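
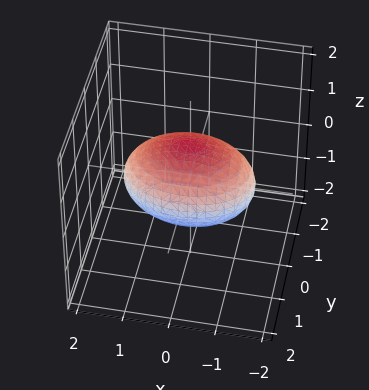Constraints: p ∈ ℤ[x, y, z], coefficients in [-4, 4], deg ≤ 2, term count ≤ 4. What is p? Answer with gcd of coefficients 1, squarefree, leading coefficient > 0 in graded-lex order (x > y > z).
x^2 + 2*y^2 + 2*z^2 - 2

(a) deg p = 2. Bounded and convex; a quadric.
(b) Symmetries: it's symmetric under y → −y, forcing even powers of y; it's symmetric under z → −z, forcing even powers of z; the x ↦ −x reflection is a symmetry, so x appears only in even powers.
(c) Observable constraints: the z-axis gridline crossings are at z ∈ {-1, 1}; the y-axis gridline crossings are at y ∈ {-1, 1}.
(d) These observations pin down the coefficients.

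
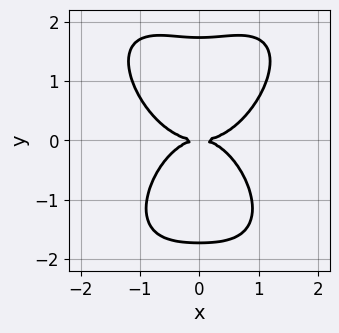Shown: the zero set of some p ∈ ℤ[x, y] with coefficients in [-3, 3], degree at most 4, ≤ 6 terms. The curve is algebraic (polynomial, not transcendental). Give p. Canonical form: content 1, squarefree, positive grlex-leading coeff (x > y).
First, the degree is 4 — the shape is more complex than any degree-3 curve.
Next, symmetries: it's symmetric under x → −x, forcing even powers of x.
Then, from the axis intercepts and sections: one x-axis crossing is at x = 0; one y-axis crossing is at y = 0.
Finally, these observations pin down the coefficients.

2*x^4 + y^4 - x^2*y - 3*y^2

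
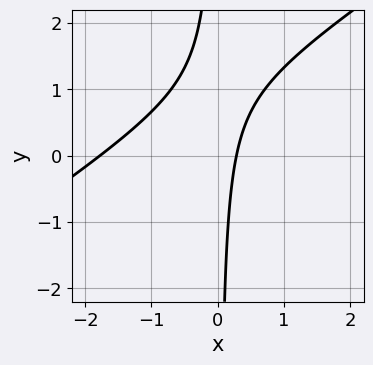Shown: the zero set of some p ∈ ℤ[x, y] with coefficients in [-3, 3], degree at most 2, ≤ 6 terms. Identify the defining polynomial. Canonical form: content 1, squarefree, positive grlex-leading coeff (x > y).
2*x^2 - 3*x*y + 3*x - 1

The degree is 2 — the shape is more complex than any degree-1 curve.
Checking where it meets the axes: it misses every integer gridline on the y-axis.
The integer polynomial consistent with all of this is the stated p.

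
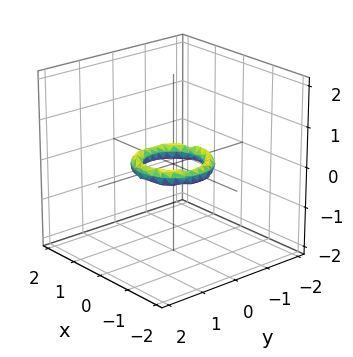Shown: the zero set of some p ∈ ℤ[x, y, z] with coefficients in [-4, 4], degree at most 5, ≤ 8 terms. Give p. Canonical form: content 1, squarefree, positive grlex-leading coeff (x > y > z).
2*x^4 + 4*x^2*y^2 + 2*y^4 - 3*x^2 - 3*y^2 + 3*z^2 + 1

deg p = 4. No degree-3 surface has this shape.
By symmetry, every cross-section ⟂ z is a circle, so x, y appear only via x² + y².
Observable constraints: the x-axis gridline crossings are at x ∈ {-1, 1}; a circular section at z = 0 has radius between 0 and 1; it misses every integer gridline on the z-axis; the y-axis gridline crossings are at y ∈ {-1, 1}.
Solving for integer coefficients yields p as stated.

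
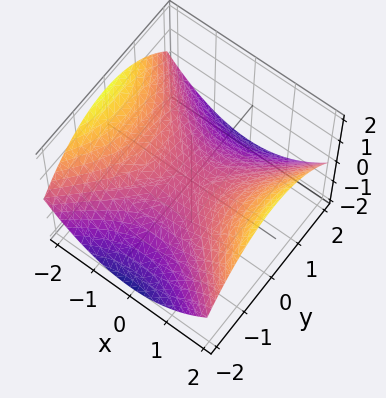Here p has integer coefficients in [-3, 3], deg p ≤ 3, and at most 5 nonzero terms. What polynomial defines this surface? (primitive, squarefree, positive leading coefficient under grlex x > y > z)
x^2 - y^2 - 3*z

(a) Degree: a saddle surface; a quadric, so deg p = 2.
(b) Symmetries: mirror symmetry y ↦ −y ⇒ only even powers of y; it's symmetric under x → −x, forcing even powers of x.
(c) From the axis intercepts and sections: one x-axis crossing is at x = 0; one z-axis crossing is at z = 0.
(d) Fitting integer coefficients to these (and the overall shape) gives p.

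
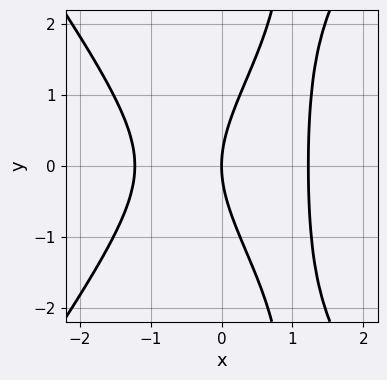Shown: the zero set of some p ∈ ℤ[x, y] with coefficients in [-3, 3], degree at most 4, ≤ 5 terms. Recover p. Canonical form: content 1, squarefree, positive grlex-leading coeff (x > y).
2*x^3 - x*y^2 + y^2 - 3*x

deg p = 3. The shape is more complex than any degree-2 curve.
Symmetries: mirror symmetry y ↦ −y ⇒ only even powers of y.
Checking where it meets the axes: it meets the x-axis at x = 0 (among the integer gridlines); it crosses the y-axis at the gridline y = 0.
Together with the visible shape, these determine p as stated.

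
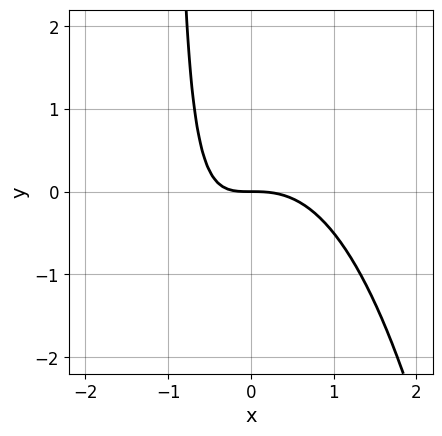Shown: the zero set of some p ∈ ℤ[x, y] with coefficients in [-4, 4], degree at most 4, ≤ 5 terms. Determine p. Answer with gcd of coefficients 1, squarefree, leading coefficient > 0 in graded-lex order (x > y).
Degree: no degree-2 curve has this shape, so deg p = 3.
From the visible intercepts: it meets the y-axis at y = 0 (among the integer gridlines); one x-axis crossing is at x = 0.
The integer polynomial consistent with all of this is the stated p.

x^3 + x*y + y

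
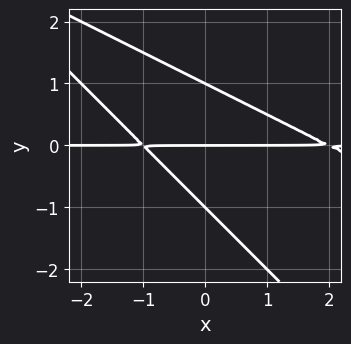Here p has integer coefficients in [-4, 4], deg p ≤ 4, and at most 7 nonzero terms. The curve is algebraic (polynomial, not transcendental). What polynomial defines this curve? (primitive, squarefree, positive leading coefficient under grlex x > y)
x^2*y + 3*x*y^2 + 2*y^3 - x*y - 2*y

First, degree: a generic line meets the curve in up to 3 points, so deg p = 3.
Next, observable constraints: the visible x-axis segment lies entirely on the curve; the y-axis gridline crossings are at y ∈ {-1, 0, 1}.
Finally, assembling these constraints gives the stated polynomial.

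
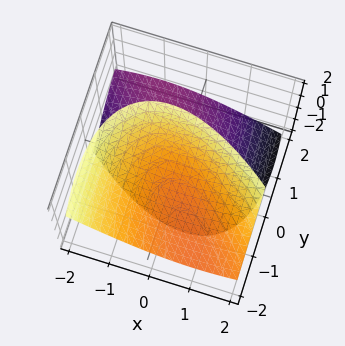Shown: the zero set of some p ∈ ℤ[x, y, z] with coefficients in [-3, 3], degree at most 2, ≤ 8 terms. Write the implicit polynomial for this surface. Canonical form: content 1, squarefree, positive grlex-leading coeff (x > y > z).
(a) There are 2 components. They look like related sheets of one shape, so recover p as a whole.
(b) deg p = 2. A generic line meets the surface in up to 2 points.
(c) From the visible intercepts: the surface avoids every integer y-axis point in the box; no x-intercept at any integer in the box.
(d) Matching integer coefficients to the picture gives p.

2*x^2 + 2*x*y + y^2 + 3*y*z - 2*z^2 + 3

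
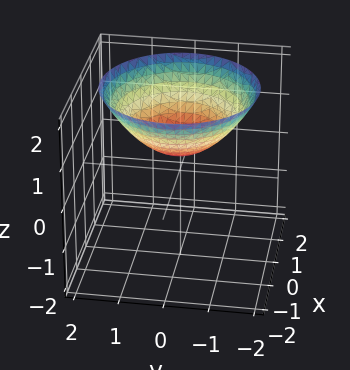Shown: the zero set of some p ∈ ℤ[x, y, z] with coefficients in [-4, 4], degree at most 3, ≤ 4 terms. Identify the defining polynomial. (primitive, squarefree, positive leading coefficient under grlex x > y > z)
x^2 + y^2 - 2*z + 1

First, deg p = 2. No degree-1 surface has this shape.
Next, by symmetry, every cross-section ⟂ z is a circle, so x, y appear only via x² + y².
Next, from the axis intercepts and sections: no y-intercept at any integer in the box; a circular section at z = 1 has radius exactly 1.
Finally, fitting integer coefficients to these (and the overall shape) gives p.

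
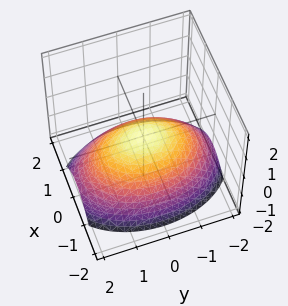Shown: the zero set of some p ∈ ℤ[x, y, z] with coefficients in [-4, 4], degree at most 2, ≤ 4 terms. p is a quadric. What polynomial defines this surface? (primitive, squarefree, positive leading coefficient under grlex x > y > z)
deg p = 2. A paraboloid; a quadric.
Symmetries: mirror symmetry x ↦ −x ⇒ only even powers of x; it's symmetric under y → −y, forcing even powers of y.
Observable constraints: one z-axis crossing is at z = 0; it meets the y-axis at y = 0 (among the integer gridlines); it meets the x-axis at x = 0 (among the integer gridlines).
The integer polynomial consistent with all of this is the stated p.

2*x^2 + y^2 + 3*z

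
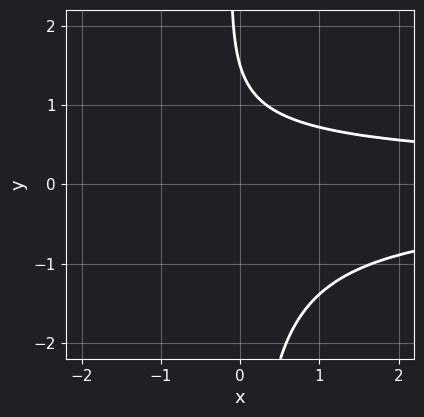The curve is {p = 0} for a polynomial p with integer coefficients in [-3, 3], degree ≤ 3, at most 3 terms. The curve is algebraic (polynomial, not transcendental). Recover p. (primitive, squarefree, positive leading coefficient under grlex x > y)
3*x*y^2 + 2*y - 3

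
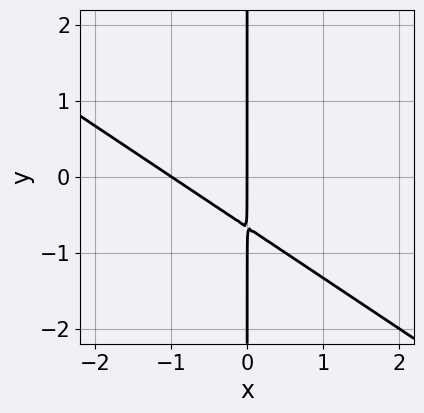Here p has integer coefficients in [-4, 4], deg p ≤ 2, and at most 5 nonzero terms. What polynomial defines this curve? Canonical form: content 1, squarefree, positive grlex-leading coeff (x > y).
1. Degree: the shape is more complex than any degree-1 curve, so deg p = 2.
2. Observable constraints: the visible y-axis segment lies entirely on the curve; among the integer gridlines, it crosses the x-axis at x ∈ {-1, 0}.
3. Solving for integer coefficients yields p as stated.

2*x^2 + 3*x*y + 2*x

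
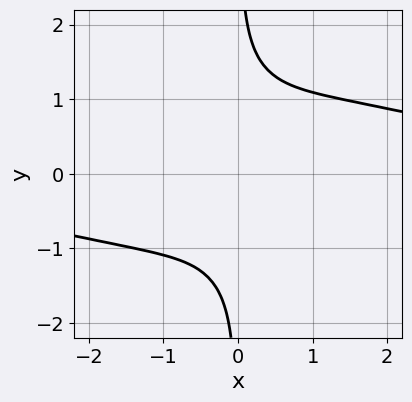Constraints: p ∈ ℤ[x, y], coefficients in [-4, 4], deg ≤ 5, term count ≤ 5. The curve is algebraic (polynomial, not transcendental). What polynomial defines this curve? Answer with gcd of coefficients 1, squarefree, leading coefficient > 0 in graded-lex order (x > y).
x^3*y + 3*x*y^3 - 2*x^2 - 3

Degree: the shape is more complex than any degree-3 curve, so deg p = 4.
Reading off the gridlines: the curve avoids every integer y-axis point in the box; no x-intercept at any integer in the box.
The integer polynomial consistent with all of this is the stated p.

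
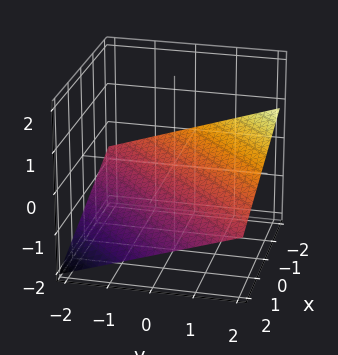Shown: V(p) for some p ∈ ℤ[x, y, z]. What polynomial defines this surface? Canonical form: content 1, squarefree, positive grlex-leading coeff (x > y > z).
(a) Degree: every cross-section is a straight line — this is a plane, so deg p = 1.
(b) Observable constraints: one y-axis crossing is at y = 2; it meets the x-axis at x = -2 (among the integer gridlines).
(c) These observations pin down the coefficients.

x - y + 3*z + 2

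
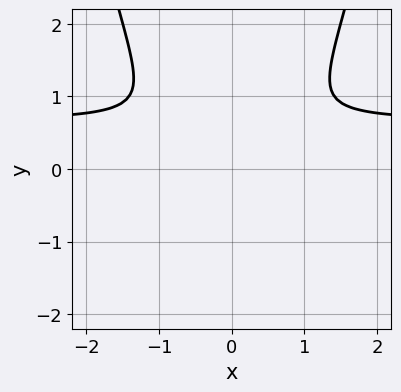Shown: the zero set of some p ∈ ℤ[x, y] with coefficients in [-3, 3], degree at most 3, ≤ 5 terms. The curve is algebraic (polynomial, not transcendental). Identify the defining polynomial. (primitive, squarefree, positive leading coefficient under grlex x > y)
(a) Degree: a generic line meets the curve in up to 3 points, so deg p = 3.
(b) Symmetries: the x ↦ −x reflection is a symmetry, so x appears only in even powers.
(c) From the visible intercepts: the curve avoids every integer x-axis point in the box; no y-intercept at any integer in the box.
(d) Together with the visible shape, these determine p as stated.

3*x^2*y - 2*x^2 - 3*y^2 + 2*y - 1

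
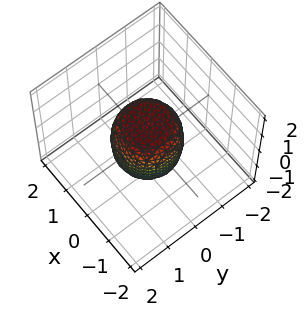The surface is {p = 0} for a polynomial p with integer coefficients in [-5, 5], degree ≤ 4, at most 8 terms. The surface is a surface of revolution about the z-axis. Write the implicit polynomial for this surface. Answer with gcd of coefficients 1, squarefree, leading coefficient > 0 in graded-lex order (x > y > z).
2*x^4 + 4*x^2*y^2 + 2*y^4 - x^2 - y^2 + z^2 - 1

Degree: the shape is more complex than any degree-3 surface, so deg p = 4.
Symmetries: rotational symmetry about the z-axis ⇒ p depends on x, y only through x² + y².
Observable constraints: a circular section at z = 1 has radius between 0 and 1; the x-axis gridline crossings are at x ∈ {-1, 1}.
The integer polynomial consistent with all of this is the stated p. Check: (0, 0, 1) on the z-axis lies on the surface, and p(0, 0, 1) = 0. ✓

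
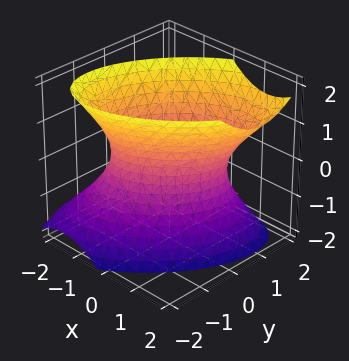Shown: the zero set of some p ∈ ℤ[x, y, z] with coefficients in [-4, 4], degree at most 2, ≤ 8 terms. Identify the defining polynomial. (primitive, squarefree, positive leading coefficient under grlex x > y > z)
First, degree: no degree-1 surface has this shape, so deg p = 2.
Then, from the axis intercepts and sections: the surface avoids every integer z-axis point in the box; the y-axis gridline crossings are at y ∈ {-1, 1}; among the integer gridlines, it crosses the x-axis at x ∈ {-1, 1}.
Finally, fitting integer coefficients to these (and the overall shape) gives p.

3*x^2 - 3*x*y - x*z + 3*y^2 - 2*z^2 - 3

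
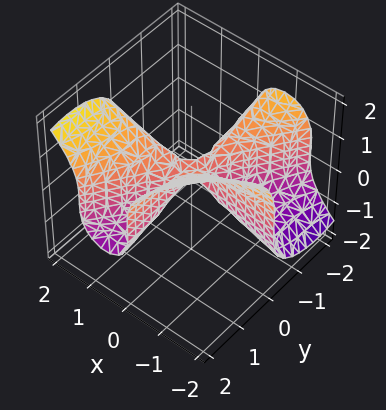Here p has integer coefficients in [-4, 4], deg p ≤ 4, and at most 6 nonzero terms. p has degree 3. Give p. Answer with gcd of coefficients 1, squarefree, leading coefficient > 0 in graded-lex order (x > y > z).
1. deg p = 3.
2. From the axis intercepts and sections: the visible x-axis segment lies entirely on the surface; every point of the y-axis in the box is on the surface.
3. The integer polynomial consistent with all of this is the stated p.

3*x^2*y - 2*x*y^2 - 2*z^3 + z^2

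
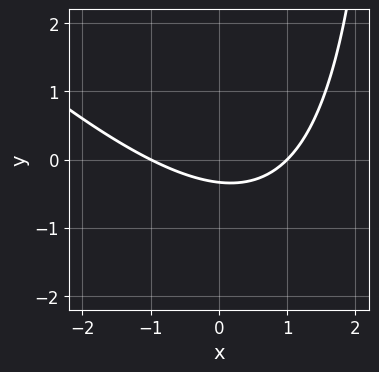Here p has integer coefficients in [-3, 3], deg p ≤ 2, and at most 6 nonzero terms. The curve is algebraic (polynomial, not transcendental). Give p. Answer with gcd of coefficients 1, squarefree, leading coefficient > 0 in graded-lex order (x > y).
x^2 + x*y - 3*y - 1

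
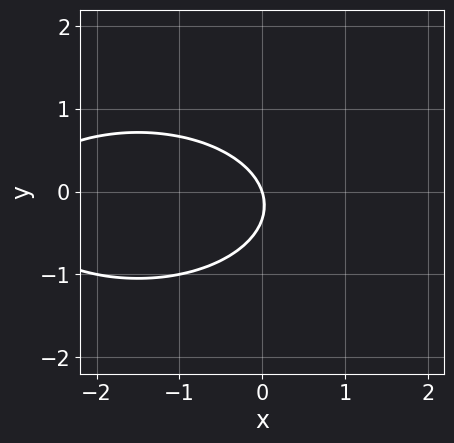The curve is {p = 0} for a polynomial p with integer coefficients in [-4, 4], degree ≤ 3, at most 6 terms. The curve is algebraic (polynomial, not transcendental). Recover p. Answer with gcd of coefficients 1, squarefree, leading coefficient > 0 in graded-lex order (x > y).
x^2 + 3*y^2 + 3*x + y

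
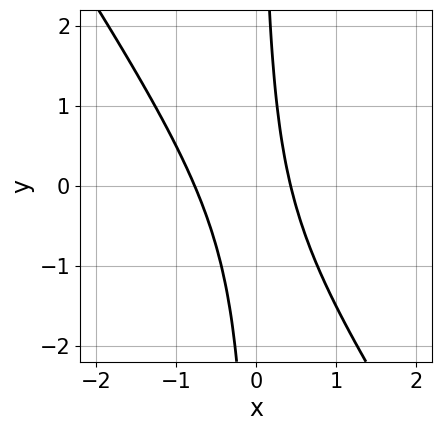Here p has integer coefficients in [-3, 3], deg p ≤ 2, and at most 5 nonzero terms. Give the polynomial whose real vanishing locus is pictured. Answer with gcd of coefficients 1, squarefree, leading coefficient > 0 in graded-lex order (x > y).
Degree: the shape is more complex than any degree-1 curve, so deg p = 2.
From the visible intercepts: it misses every integer gridline on the y-axis.
Fitting integer coefficients to these (and the overall shape) gives p.

3*x^2 + 2*x*y + x - 1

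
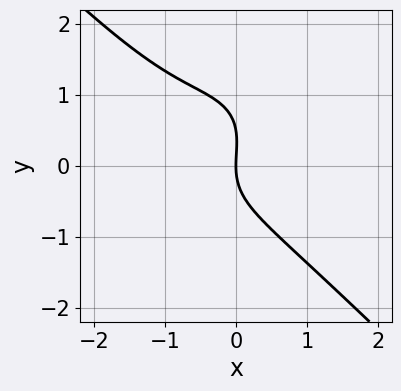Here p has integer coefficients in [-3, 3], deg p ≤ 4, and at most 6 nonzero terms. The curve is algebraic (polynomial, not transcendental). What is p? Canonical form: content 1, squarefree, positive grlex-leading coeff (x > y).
(a) The degree is 3 — a generic line meets the curve in up to 3 points.
(b) From the visible intercepts: it meets the x-axis at x = 0 (among the integer gridlines); it crosses the y-axis at the gridline y = 0.
(c) These observations pin down the coefficients.

2*x^3 + 2*y^3 + 2*x^2 - y^2 + 3*x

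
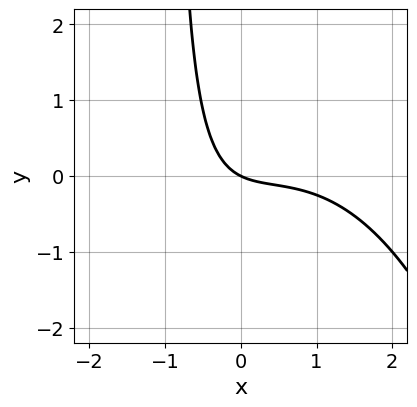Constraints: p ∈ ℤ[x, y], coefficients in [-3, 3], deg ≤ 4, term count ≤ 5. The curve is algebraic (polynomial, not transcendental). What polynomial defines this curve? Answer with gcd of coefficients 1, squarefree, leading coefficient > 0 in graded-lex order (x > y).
x^3 - x^2 + 2*x*y + x + 2*y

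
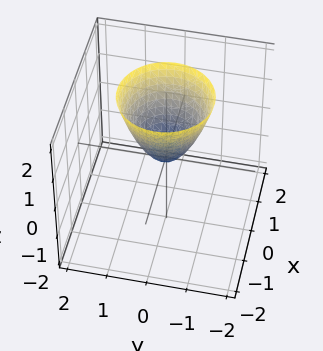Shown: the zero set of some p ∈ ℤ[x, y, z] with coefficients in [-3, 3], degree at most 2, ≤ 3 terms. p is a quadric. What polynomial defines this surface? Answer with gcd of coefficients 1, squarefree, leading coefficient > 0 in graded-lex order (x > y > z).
3*x^2 + 3*y^2 - 2*z

(a) Degree: a paraboloid; a quadric, so deg p = 2.
(b) Symmetry: the surface is invariant under rotation about z: p = q(x² + y², z).
(c) Checking where it meets the axes: it meets the z-axis at z = 0 (among the integer gridlines); it meets the y-axis at y = 0 (among the integer gridlines); it crosses the x-axis at the gridline x = 0.
(d) Fitting integer coefficients to these (and the overall shape) gives p.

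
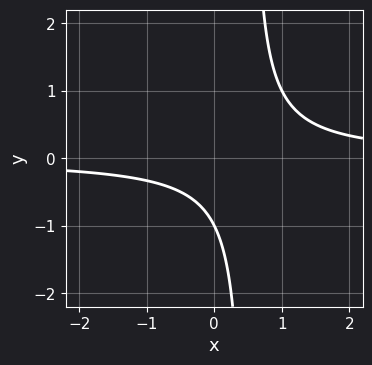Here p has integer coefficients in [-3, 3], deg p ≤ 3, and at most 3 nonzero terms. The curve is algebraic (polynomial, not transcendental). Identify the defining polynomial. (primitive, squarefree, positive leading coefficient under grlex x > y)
1. Degree: no degree-1 curve has this shape, so deg p = 2.
2. Observable constraints: one y-axis crossing is at y = -1; no x-intercept at any integer in the box.
3. Assembling these constraints gives the stated polynomial.

2*x*y - y - 1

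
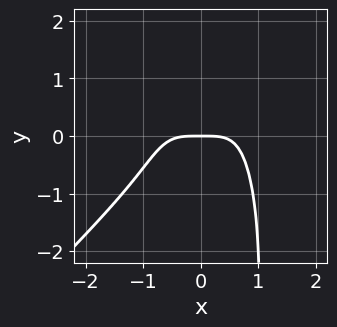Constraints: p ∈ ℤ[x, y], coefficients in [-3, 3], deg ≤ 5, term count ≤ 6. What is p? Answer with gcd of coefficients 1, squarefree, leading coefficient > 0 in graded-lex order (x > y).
The degree is 4 — no degree-3 curve has this shape.
Against the integer gridlines: it crosses the x-axis at the gridline x = 0; it meets the y-axis at y = 0 (among the integer gridlines).
The integer polynomial consistent with all of this is the stated p.

2*x^4 - x^3*y - x*y^3 + y^3 + 2*y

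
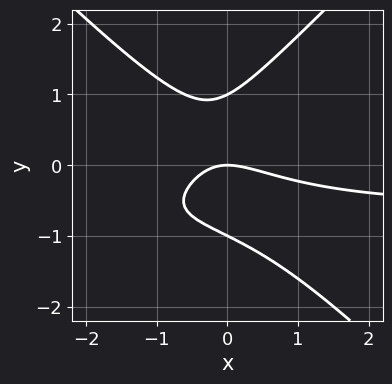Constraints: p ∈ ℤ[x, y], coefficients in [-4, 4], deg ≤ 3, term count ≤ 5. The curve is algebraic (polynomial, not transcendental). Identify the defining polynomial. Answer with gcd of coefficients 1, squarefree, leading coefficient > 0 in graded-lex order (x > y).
First, the degree is 3 — a generic line meets the curve in up to 3 points.
Then, from the visible intercepts: among the integer gridlines, it crosses the y-axis at y ∈ {-1, 0, 1}; it crosses the x-axis at the gridline x = 0.
Finally, matching integer coefficients to the picture gives p.

3*x^2*y - 3*y^3 + 2*x^2 + 3*x*y + 3*y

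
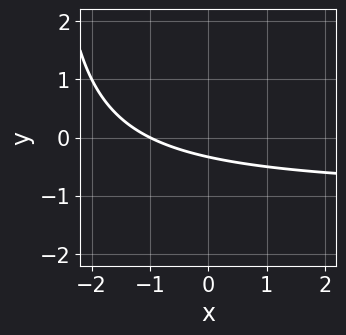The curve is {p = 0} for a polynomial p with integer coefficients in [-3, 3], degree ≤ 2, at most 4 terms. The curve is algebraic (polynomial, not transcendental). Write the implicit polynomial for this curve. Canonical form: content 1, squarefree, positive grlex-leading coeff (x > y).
x*y + x + 3*y + 1

1. The degree is 2 — the shape is more complex than any degree-1 curve.
2. From the axis intercepts and sections: it crosses the x-axis at the gridline x = -1.
3. The integer polynomial consistent with all of this is the stated p.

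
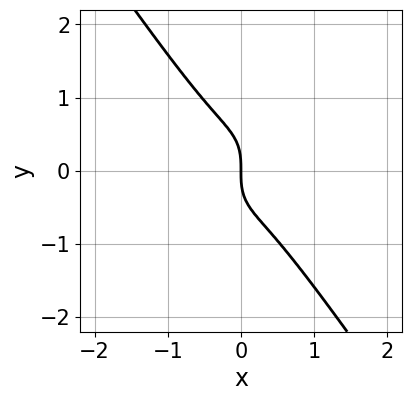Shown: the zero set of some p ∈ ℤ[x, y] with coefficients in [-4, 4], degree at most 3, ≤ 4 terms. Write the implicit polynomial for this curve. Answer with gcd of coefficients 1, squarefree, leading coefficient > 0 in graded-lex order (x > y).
deg p = 3. No degree-2 curve has this shape.
Reading off the gridlines: it crosses the x-axis at the gridline x = 0; it crosses the y-axis at the gridline y = 0.
Fitting integer coefficients to these (and the overall shape) gives p.

3*x^3 + y^3 + x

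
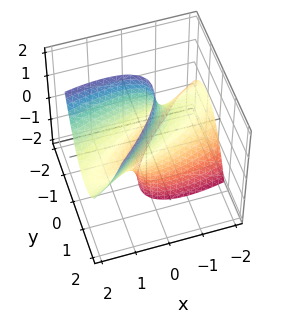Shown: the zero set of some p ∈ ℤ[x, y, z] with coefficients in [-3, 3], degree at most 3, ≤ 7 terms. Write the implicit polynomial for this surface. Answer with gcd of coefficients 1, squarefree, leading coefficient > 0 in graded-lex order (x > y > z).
x^2 - 3*x*y - 2*x*z + 3*y^2 - 1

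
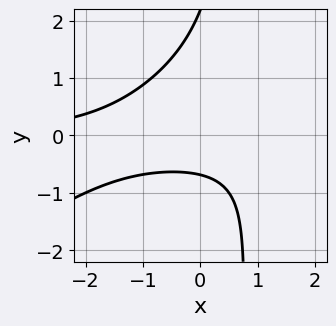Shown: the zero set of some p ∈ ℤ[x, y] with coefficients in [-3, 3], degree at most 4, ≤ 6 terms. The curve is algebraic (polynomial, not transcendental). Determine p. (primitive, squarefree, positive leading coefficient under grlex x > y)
The degree is 3 — a generic line meets the curve in up to 3 points.
From the axis intercepts and sections: it misses every integer gridline on the x-axis.
Solving for integer coefficients yields p as stated.

2*x^2*y - 3*x*y^2 + 2*y^2 - 3*y - 3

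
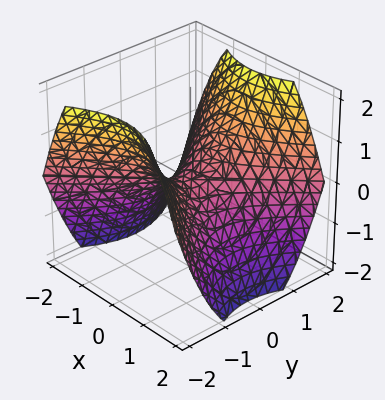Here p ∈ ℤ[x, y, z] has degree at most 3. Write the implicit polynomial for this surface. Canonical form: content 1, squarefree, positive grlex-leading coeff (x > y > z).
(a) deg p = 2. A hyperbolic paraboloid; a quadric.
(b) Symmetries: the y ↦ −y reflection is a symmetry, so y appears only in even powers; mirror symmetry x ↦ −x ⇒ only even powers of x.
(c) Checking where it meets the axes: it crosses the z-axis at the gridline z = 0; it meets the y-axis at y = 0 (among the integer gridlines); it crosses the x-axis at the gridline x = 0.
(d) Solving for integer coefficients yields p as stated.

2*x^2 - 2*y^2 + 3*z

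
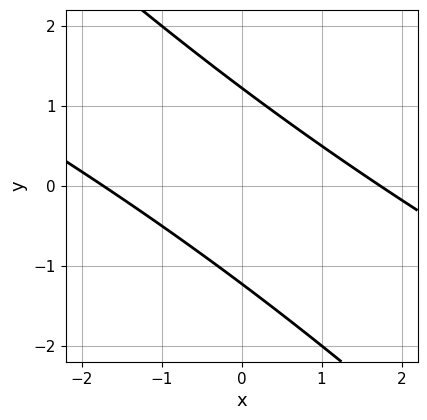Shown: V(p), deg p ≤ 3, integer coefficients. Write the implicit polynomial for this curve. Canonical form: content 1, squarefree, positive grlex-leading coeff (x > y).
x^2 + 3*x*y + 2*y^2 - 3

(a) Degree: no degree-1 curve has this shape, so deg p = 2.
(b) The integer polynomial consistent with all of this is the stated p.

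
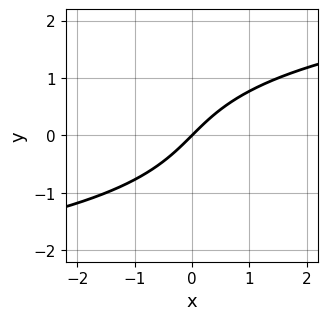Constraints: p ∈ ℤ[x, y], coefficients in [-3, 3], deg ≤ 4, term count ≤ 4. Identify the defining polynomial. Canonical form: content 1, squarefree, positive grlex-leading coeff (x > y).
y^3 - 2*x + 2*y

(a) The degree is 3 — no degree-2 curve has this shape.
(b) Against the integer gridlines: one y-axis crossing is at y = 0; it meets the x-axis at x = 0 (among the integer gridlines).
(c) Putting this together gives p.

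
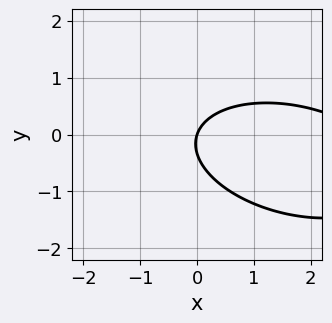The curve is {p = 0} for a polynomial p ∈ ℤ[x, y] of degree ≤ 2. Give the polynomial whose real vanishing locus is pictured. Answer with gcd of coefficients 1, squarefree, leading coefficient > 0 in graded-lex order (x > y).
x^2 + x*y + 3*y^2 - 3*x + y

The degree is 2 — the shape is more complex than any degree-1 curve.
Against the integer gridlines: it meets the y-axis at y = 0 (among the integer gridlines); it meets the x-axis at x = 0 (among the integer gridlines).
The integer polynomial consistent with all of this is the stated p.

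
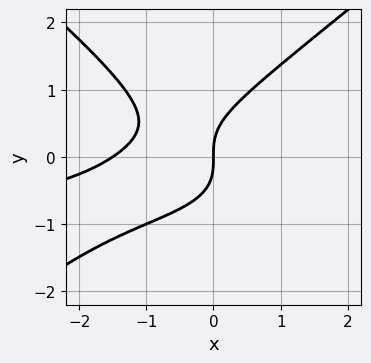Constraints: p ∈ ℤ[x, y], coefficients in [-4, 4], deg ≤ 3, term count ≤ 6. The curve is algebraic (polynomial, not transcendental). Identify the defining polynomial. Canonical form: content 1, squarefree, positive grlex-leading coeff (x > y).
2*x^2*y - 3*y^3 + 2*x^2 + 3*x

1. Degree: no degree-2 curve has this shape, so deg p = 3.
2. Against the integer gridlines: one x-axis crossing is at x = 0; one y-axis crossing is at y = 0.
3. Together with the visible shape, these determine p as stated.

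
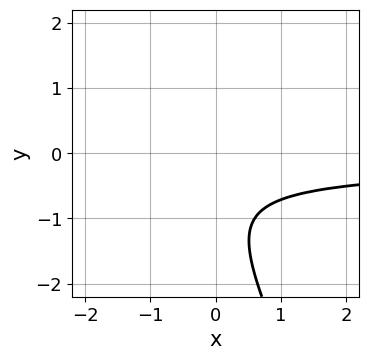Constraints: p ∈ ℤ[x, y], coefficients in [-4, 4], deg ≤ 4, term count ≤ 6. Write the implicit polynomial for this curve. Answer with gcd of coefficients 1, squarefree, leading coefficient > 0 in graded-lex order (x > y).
2*x*y^3 + y^4 - 3*x*y^2 + 2

First, degree: the shape is more complex than any degree-3 curve, so deg p = 4.
Next, from the visible intercepts: it misses every integer gridline on the x-axis; the curve avoids every integer y-axis point in the box.
Finally, solving for integer coefficients yields p as stated.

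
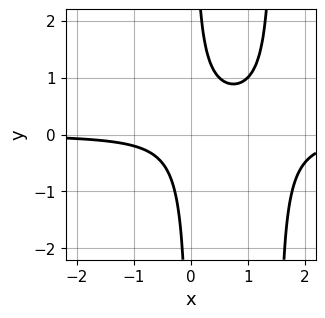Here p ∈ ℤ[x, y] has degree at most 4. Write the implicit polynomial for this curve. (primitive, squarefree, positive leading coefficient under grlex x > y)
1. Degree: the shape is more complex than any degree-2 curve, so deg p = 3.
2. From the visible intercepts: the curve avoids every integer x-axis point in the box; no y-intercept at any integer in the box.
3. Solving for integer coefficients yields p as stated.

2*x^2*y - 3*x*y + 1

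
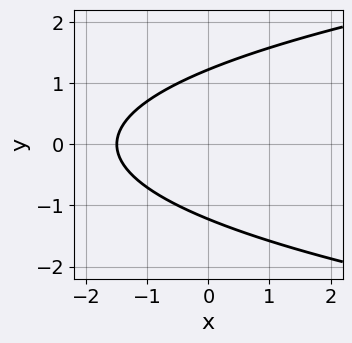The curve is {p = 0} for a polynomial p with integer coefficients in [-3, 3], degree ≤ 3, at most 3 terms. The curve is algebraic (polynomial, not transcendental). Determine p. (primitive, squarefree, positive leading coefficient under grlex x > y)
1. deg p = 2. A generic line meets the curve in up to 2 points.
2. Symmetries: the y ↦ −y reflection is a symmetry, so y appears only in even powers.
3. Together with the visible shape, these determine p as stated.

2*y^2 - 2*x - 3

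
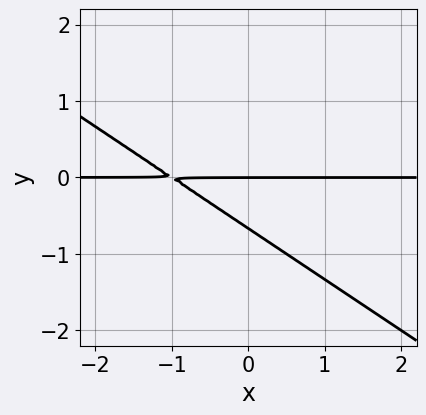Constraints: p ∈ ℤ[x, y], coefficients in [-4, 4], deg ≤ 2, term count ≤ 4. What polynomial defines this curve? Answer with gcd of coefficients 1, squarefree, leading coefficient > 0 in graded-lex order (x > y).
2*x*y + 3*y^2 + 2*y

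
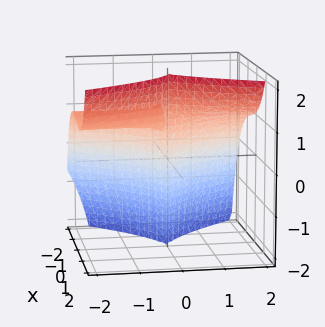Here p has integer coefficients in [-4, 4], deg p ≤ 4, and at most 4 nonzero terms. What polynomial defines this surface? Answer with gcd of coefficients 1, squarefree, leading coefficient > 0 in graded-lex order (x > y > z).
2*x^3 - 2*y^2*z + x*y + 2*y^2

First, degree: the shape is more complex than any degree-2 surface, so deg p = 3.
Next, checking where it meets the axes: every point of the z-axis in the box is on the surface; one y-axis crossing is at y = 0.
Finally, the integer polynomial consistent with all of this is the stated p.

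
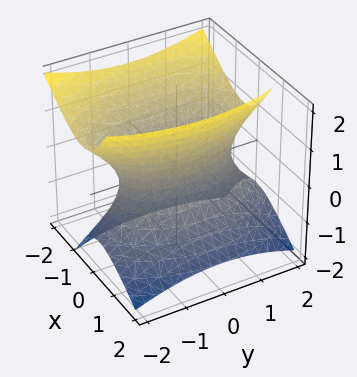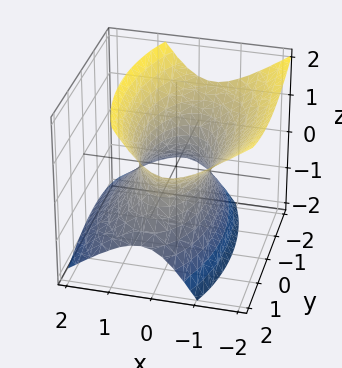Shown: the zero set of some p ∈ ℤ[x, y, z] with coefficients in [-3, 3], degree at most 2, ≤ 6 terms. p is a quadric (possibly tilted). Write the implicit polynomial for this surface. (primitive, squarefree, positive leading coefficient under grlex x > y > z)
3*x^2 + 2*x*z + y^2 - 2*z^2 - 2

First, the degree is 2 — no degree-1 surface has this shape.
Next, against the integer gridlines: the surface avoids every integer z-axis point in the box.
Finally, assembling these constraints gives the stated polynomial.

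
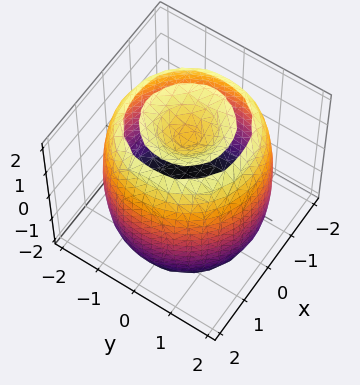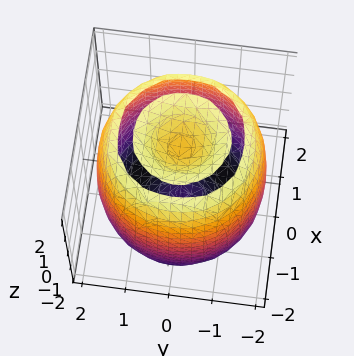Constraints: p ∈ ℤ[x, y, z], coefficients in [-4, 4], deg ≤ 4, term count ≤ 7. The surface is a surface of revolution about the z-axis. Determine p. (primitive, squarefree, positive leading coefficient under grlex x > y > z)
1. There are 2 components. Treating them together as one polynomial.
2. The degree is 4 — a generic line meets the surface in up to 4 points.
3. By symmetry, the z-axis is an axis of rotation, so x and y enter only as x² + y².
4. Against the integer gridlines: a circular section at z = -2 has radius exactly 1.
5. Matching integer coefficients to the picture gives p.

x^4 + 2*x^2*y^2 + y^4 - 3*x^2 - 3*y^2 + z^2 - 2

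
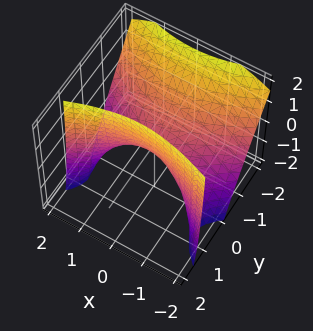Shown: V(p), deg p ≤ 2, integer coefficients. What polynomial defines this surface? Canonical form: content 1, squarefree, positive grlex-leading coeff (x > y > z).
x^2 - 3*y^2 - 2*y*z + 2*z

1. deg p = 2. A generic line meets the surface in up to 2 points.
2. Reading off the gridlines: it crosses the z-axis at the gridline z = 0; it meets the y-axis at y = 0 (among the integer gridlines); it crosses the x-axis at the gridline x = 0.
3. Matching integer coefficients to the picture gives p.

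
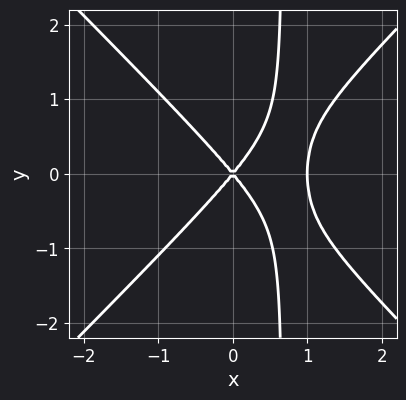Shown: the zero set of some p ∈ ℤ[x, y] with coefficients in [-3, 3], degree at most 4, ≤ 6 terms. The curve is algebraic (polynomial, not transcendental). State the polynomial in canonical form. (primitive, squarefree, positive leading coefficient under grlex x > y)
3*x^3 - 3*x*y^2 - 3*x^2 + 2*y^2

Degree: a generic line meets the curve in up to 3 points, so deg p = 3.
Symmetries: the y ↦ −y reflection is a symmetry, so y appears only in even powers.
Reading off the gridlines: the x-axis gridline crossings are at x ∈ {0, 1}; it crosses the y-axis at the gridline y = 0.
Fitting integer coefficients to these (and the overall shape) gives p.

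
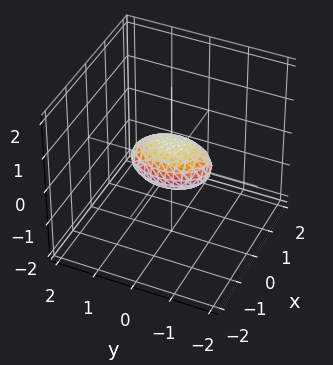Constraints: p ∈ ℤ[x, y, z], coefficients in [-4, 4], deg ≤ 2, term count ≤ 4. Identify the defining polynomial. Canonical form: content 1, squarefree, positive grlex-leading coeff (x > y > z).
1. The degree is 2 — a closed, bounded, convex surface; a quadric.
2. Symmetries: the z ↦ −z reflection is a symmetry, so z appears only in even powers; it's symmetric under x → −x, forcing even powers of x; mirror symmetry y ↦ −y ⇒ only even powers of y.
3. Against the integer gridlines: the y-axis gridline crossings are at y ∈ {-1, 1}.
4. Matching integer coefficients to the picture gives p.

2*x^2 + y^2 + 3*z^2 - 1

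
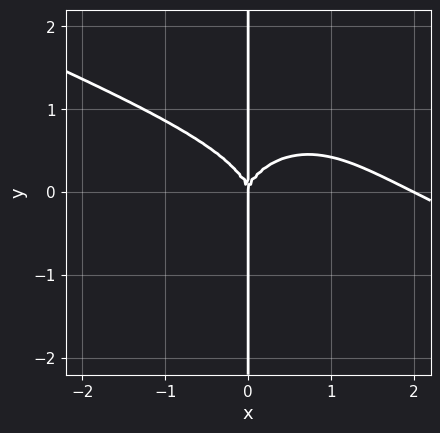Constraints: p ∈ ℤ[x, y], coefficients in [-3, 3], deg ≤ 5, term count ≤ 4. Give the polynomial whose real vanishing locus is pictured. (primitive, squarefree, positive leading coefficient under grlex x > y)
First, deg p = 4.
Then, from the axis intercepts and sections: among the integer gridlines, it crosses the x-axis at x ∈ {0, 2}; the visible y-axis segment lies entirely on the curve.
Finally, solving for integer coefficients yields p as stated.

x^4 + 2*x^3*y + 2*x*y^3 - 2*x^3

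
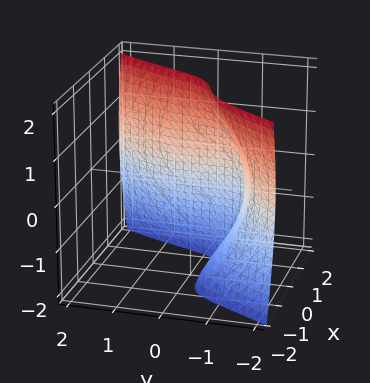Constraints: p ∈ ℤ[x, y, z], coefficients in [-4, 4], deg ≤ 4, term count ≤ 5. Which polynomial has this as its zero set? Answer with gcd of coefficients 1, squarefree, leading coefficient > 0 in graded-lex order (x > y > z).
3*x^3 - y^3 - y*z^2 + x*z - 2

deg p = 3.
Observable constraints: the surface avoids every integer z-axis point in the box.
Matching integer coefficients to the picture gives p.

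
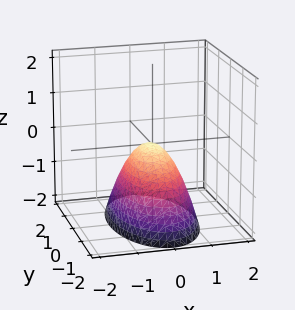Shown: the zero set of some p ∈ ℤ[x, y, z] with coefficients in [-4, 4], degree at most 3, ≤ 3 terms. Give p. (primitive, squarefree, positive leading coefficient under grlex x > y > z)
1. deg p = 2. A paraboloid; a quadric.
2. Symmetries: it's symmetric under y → −y, forcing even powers of y; the x ↦ −x reflection is a symmetry, so x appears only in even powers.
3. Observable constraints: it crosses the z-axis at the gridline z = 0; it crosses the y-axis at the gridline y = 0.
4. These observations pin down the coefficients.

3*x^2 + y^2 + 2*z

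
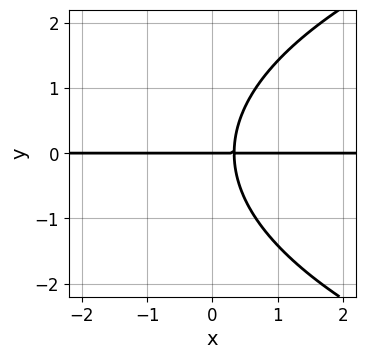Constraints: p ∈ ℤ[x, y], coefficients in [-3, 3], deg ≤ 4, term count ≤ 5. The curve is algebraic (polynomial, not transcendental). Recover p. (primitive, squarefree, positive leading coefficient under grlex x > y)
y^3 - 3*x*y + y

1. Degree: a generic line meets the curve in up to 3 points, so deg p = 3.
2. Checking where it meets the axes: one y-axis crossing is at y = 0; every point of the x-axis in the box is on the curve.
3. Fitting integer coefficients to these (and the overall shape) gives p.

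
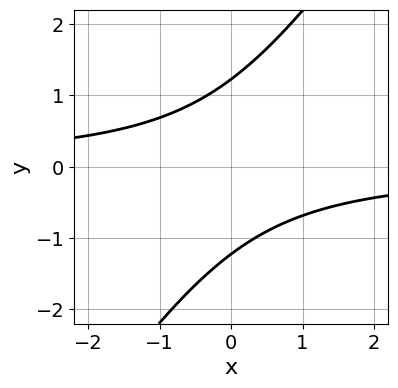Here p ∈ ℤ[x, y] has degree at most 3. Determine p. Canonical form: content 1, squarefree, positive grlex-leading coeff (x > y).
3*x*y - 2*y^2 + 3

Degree: a generic line meets the curve in up to 2 points, so deg p = 2.
From the visible intercepts: the curve avoids every integer x-axis point in the box.
Solving for integer coefficients yields p as stated.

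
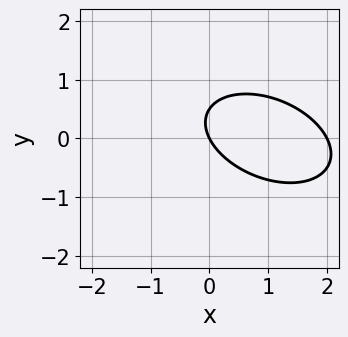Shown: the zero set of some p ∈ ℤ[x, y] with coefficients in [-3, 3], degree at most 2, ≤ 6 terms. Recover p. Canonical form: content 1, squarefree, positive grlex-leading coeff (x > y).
First, degree: no degree-1 curve has this shape, so deg p = 2.
Then, observable constraints: the x-axis gridline crossings are at x ∈ {0, 2}; it crosses the y-axis at the gridline y = 0.
Finally, assembling these constraints gives the stated polynomial.

x^2 + x*y + 2*y^2 - 2*x - y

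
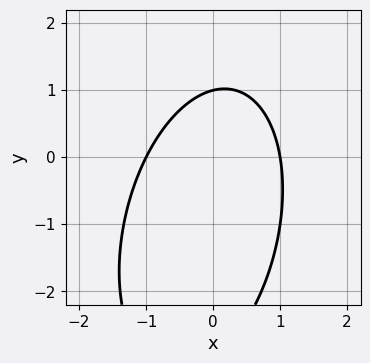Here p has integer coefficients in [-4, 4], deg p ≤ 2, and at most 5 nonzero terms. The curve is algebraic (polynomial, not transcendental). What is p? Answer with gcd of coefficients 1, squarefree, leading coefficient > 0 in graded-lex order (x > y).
3*x^2 - x*y + y^2 + 2*y - 3

1. deg p = 2. The shape is more complex than any degree-1 curve.
2. Checking where it meets the axes: among the integer gridlines, it crosses the x-axis at x ∈ {-1, 1}; one y-axis crossing is at y = 1.
3. Solving for integer coefficients yields p as stated.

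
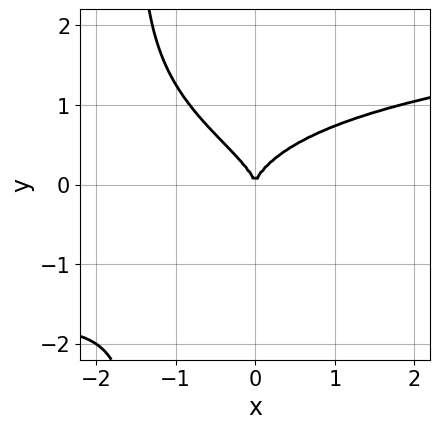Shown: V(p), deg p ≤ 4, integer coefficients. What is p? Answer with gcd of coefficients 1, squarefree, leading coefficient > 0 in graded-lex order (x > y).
(a) Degree: a generic line meets the curve in up to 4 points, so deg p = 4.
(b) From the visible intercepts: it crosses the y-axis at the gridline y = 0; one x-axis crossing is at x = 0.
(c) Assembling these constraints gives the stated polynomial.

2*x*y^3 + 3*y^3 - 2*x^2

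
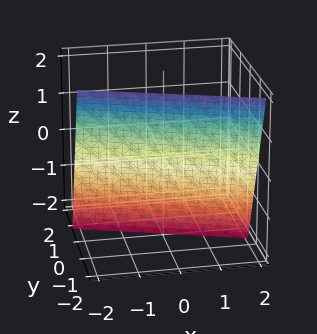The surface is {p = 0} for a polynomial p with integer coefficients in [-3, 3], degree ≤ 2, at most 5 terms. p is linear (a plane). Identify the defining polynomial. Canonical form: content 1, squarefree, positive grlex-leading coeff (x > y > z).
First, the degree is 1 — every cross-section is a straight line — this is a plane.
Next, reading off the gridlines: it meets the z-axis at z = -2 (among the integer gridlines); it meets the x-axis at x = -2 (among the integer gridlines).
Finally, putting this together gives p.

x + 3*y + z + 2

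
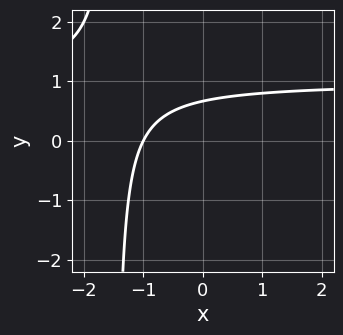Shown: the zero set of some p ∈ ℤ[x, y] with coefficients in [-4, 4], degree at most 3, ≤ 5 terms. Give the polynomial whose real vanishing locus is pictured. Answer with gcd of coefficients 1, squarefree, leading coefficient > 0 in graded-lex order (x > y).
First, deg p = 2. A generic line meets the curve in up to 2 points.
Next, from the axis intercepts and sections: it crosses the x-axis at the gridline x = -1.
Finally, assembling these constraints gives the stated polynomial.

2*x*y - 2*x + 3*y - 2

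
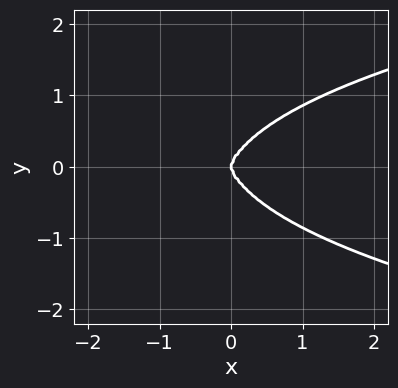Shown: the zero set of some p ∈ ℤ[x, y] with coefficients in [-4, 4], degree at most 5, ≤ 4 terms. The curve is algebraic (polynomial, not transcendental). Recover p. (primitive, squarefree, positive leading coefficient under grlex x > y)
2*x^2*y^2 + y^4 - 2*x^3

1. The degree is 4 — a generic line meets the curve in up to 4 points.
2. Symmetries: mirror symmetry y ↦ −y ⇒ only even powers of y.
3. Observable constraints: one x-axis crossing is at x = 0; it meets the y-axis at y = 0 (among the integer gridlines).
4. The integer polynomial consistent with all of this is the stated p.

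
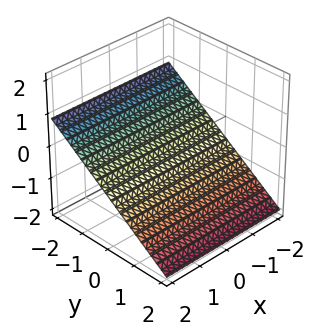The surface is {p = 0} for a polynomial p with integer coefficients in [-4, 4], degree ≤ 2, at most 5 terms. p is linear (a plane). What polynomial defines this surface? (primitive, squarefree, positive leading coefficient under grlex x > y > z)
1. deg p = 1. Every cross-section is a straight line — this is a plane.
2. From the visible intercepts: one y-axis crossing is at y = -1; no x-intercept at any integer in the box.
3. The integer polynomial consistent with all of this is the stated p.

2*y + 3*z + 2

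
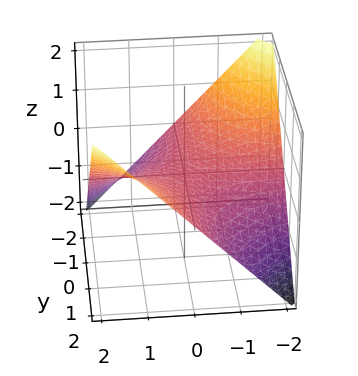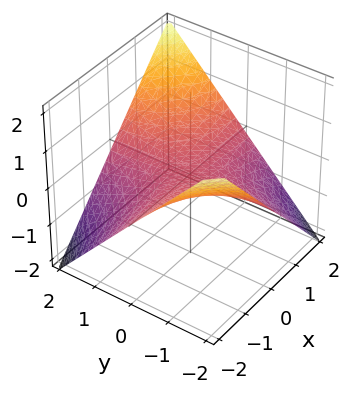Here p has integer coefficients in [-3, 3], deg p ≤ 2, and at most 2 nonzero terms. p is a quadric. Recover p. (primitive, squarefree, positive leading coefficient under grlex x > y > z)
1. deg p = 2.
2. Checking where it meets the axes: the visible y-axis segment lies entirely on the surface; every point of the x-axis in the box is on the surface.
3. These observations pin down the coefficients.

x*y - 2*z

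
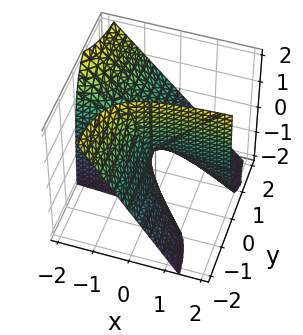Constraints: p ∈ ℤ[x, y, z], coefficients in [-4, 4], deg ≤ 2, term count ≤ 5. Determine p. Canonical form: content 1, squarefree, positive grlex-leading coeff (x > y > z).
4*x*y + 3*y*z + z

1. deg p = 2.
2. Checking where it meets the axes: every point of the y-axis in the box is on the surface; one z-axis crossing is at z = 0; the visible x-axis segment lies entirely on the surface.
3. Together with the visible shape, these determine p as stated.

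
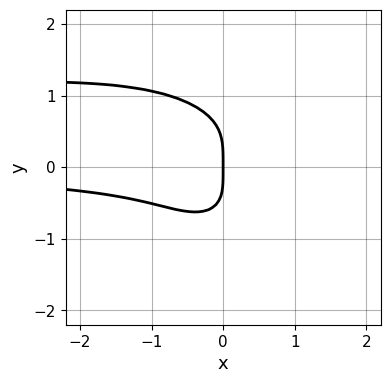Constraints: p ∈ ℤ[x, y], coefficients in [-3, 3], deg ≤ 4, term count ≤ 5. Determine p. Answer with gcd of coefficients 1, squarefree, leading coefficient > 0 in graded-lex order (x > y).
1. Degree: the shape is more complex than any degree-3 curve, so deg p = 4.
2. From the axis intercepts and sections: it crosses the y-axis at the gridline y = 0; it meets the x-axis at x = 0 (among the integer gridlines).
3. These observations pin down the coefficients.

3*x^2*y^2 + 3*y^4 - 3*x^2*y + x*y + 3*x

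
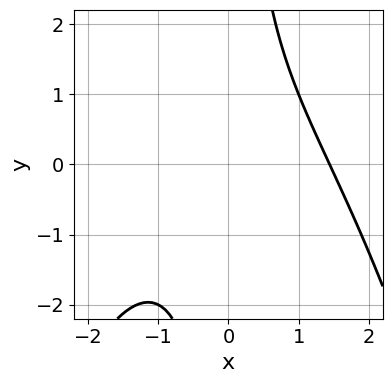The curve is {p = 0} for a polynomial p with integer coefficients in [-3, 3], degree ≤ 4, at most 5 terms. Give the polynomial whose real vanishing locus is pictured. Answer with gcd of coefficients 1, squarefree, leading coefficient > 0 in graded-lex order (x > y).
x^3 + 2*x*y - 3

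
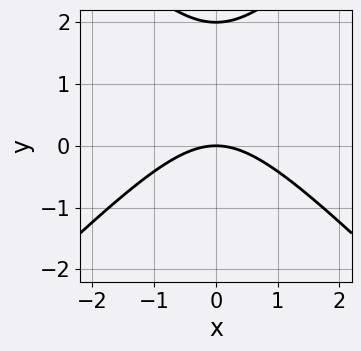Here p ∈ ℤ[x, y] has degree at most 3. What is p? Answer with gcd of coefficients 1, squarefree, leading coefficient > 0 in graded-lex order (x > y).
1. Degree: no degree-1 curve has this shape, so deg p = 2.
2. Symmetries: the x ↦ −x reflection is a symmetry, so x appears only in even powers.
3. Observable constraints: it crosses the x-axis at the gridline x = 0; the y-axis gridline crossings are at y ∈ {0, 2}.
4. Assembling these constraints gives the stated polynomial.

x^2 - y^2 + 2*y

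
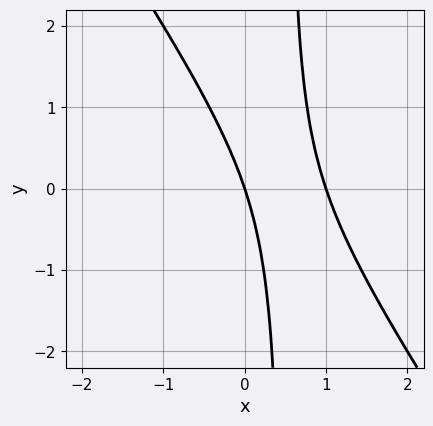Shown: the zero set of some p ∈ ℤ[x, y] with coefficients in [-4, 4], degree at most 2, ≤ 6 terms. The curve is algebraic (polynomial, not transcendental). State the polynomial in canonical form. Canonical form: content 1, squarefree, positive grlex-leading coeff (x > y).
First, deg p = 2. No degree-1 curve has this shape.
Then, from the visible intercepts: it crosses the y-axis at the gridline y = 0; among the integer gridlines, it crosses the x-axis at x ∈ {0, 1}.
Finally, matching integer coefficients to the picture gives p.

3*x^2 + 2*x*y - 3*x - y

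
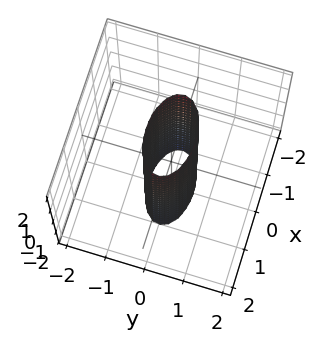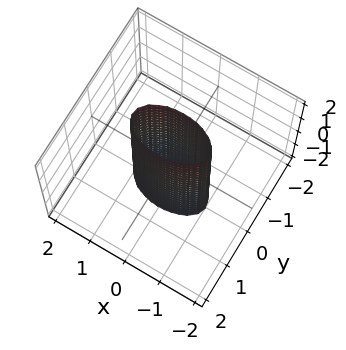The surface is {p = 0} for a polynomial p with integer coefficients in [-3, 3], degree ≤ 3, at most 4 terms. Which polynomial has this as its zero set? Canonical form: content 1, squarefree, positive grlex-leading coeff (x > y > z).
x^2 + 3*y^2 - 1

1. deg p = 2.
2. Symmetries: it's symmetric under z → −z, forcing even powers of z; the y ↦ −y reflection is a symmetry, so y appears only in even powers; mirror symmetry x ↦ −x ⇒ only even powers of x.
3. From the axis intercepts and sections: the surface avoids every integer z-axis point in the box; among the integer gridlines, it crosses the x-axis at x ∈ {-1, 1}.
4. Putting this together gives p.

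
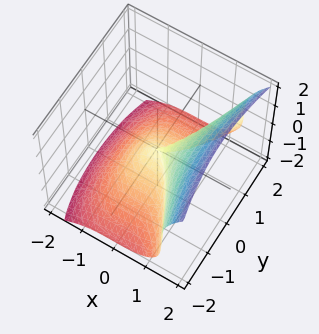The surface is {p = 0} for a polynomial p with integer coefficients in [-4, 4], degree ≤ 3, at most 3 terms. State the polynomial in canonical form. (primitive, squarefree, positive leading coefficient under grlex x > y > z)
3*x^3 - 2*z^3 - 2*y^2

(a) Degree: the shape is more complex than any degree-2 surface, so deg p = 3.
(b) From the visible intercepts: it crosses the x-axis at the gridline x = 0; it crosses the z-axis at the gridline z = 0; one y-axis crossing is at y = 0.
(c) Putting this together gives p.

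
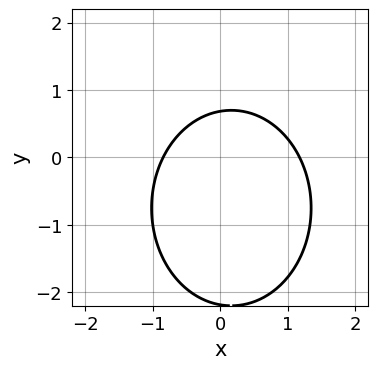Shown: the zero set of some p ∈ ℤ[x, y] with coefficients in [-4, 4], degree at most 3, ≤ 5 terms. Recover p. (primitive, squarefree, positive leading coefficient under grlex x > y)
3*x^2 + 2*y^2 - x + 3*y - 3

Degree: a generic line meets the curve in up to 2 points, so deg p = 2.
Matching integer coefficients to the picture gives p.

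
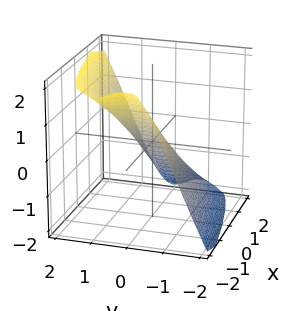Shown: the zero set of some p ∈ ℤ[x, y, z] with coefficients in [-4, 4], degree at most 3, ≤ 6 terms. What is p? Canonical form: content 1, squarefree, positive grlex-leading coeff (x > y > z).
1. The degree is 3 — a generic line meets the surface in up to 3 points.
2. From the visible intercepts: one y-axis crossing is at y = 0; it crosses the z-axis at the gridline z = 0; one x-axis crossing is at x = 0.
3. Putting this together gives p.

3*y^3 - 2*y^2*z - 3*x - 3*z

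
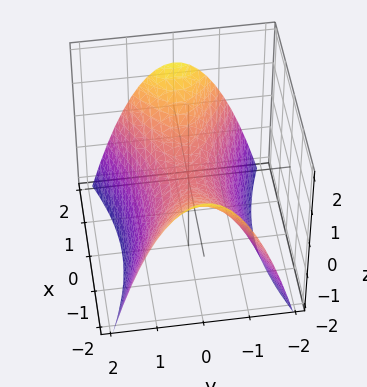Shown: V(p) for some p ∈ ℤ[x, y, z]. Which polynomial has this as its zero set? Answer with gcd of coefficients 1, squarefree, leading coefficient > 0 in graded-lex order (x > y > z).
(a) The degree is 2 — a hyperbolic paraboloid; a quadric.
(b) Symmetries: it's symmetric under x → −x, forcing even powers of x; the y ↦ −y reflection is a symmetry, so y appears only in even powers.
(c) Reading off the gridlines: it crosses the z-axis at the gridline z = 0; it meets the y-axis at y = 0 (among the integer gridlines).
(d) Matching integer coefficients to the picture gives p.

x^2 - 3*y^2 - 3*z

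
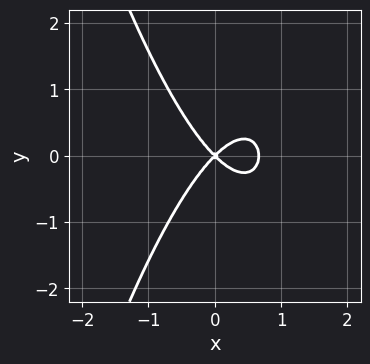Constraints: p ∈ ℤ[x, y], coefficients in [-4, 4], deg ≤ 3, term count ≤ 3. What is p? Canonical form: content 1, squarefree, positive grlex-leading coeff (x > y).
3*x^3 - 2*x^2 + 2*y^2

deg p = 3.
Symmetries: the y ↦ −y reflection is a symmetry, so y appears only in even powers.
Checking where it meets the axes: it meets the x-axis at x = 0 (among the integer gridlines); one y-axis crossing is at y = 0.
Fitting integer coefficients to these (and the overall shape) gives p.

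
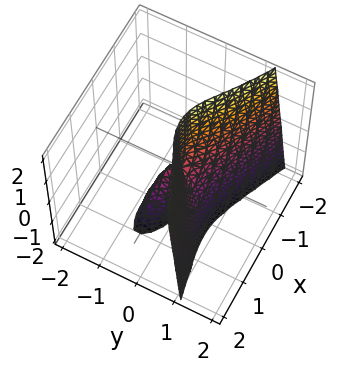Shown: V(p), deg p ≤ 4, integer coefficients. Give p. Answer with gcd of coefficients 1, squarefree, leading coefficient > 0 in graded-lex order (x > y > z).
x*y^2 + 3*y^3 - x^2 + y*z

1. I count 2 distinct pieces. Treating them together as one polynomial.
2. The degree is 3 — the shape is more complex than any degree-2 surface.
3. From the axis intercepts and sections: one y-axis crossing is at y = 0; every point of the z-axis in the box is on the surface; one x-axis crossing is at x = 0.
4. The integer polynomial consistent with all of this is the stated p.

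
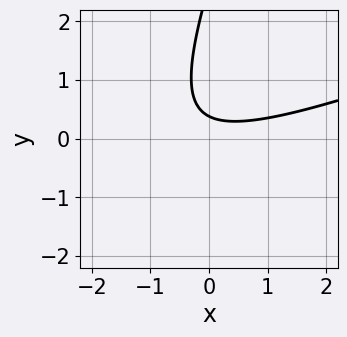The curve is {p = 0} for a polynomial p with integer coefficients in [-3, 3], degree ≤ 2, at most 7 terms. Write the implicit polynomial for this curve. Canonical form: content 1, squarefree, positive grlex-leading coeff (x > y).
1. Degree: no degree-1 curve has this shape, so deg p = 2.
2. From the visible intercepts: no x-intercept at any integer in the box.
3. Solving for integer coefficients yields p as stated.

x^2 - 3*x*y + y^2 - 3*y + 1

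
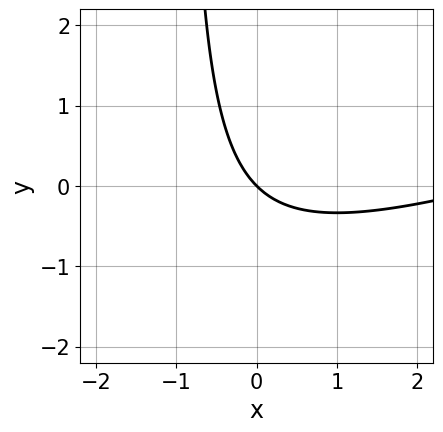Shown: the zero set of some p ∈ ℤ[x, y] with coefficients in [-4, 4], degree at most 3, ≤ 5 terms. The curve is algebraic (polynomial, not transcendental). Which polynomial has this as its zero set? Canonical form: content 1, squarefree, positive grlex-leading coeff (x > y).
x^2 - 3*x*y - 3*x - 3*y

Degree: no degree-1 curve has this shape, so deg p = 2.
Against the integer gridlines: one y-axis crossing is at y = 0; one x-axis crossing is at x = 0.
Fitting integer coefficients to these (and the overall shape) gives p.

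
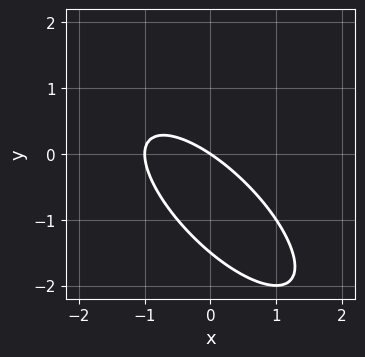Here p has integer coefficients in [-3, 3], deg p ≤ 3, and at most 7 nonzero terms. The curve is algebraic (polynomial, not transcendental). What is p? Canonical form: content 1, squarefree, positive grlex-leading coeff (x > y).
2*x^2 + 3*x*y + 2*y^2 + 2*x + 3*y

1. deg p = 2. No degree-1 curve has this shape.
2. Observable constraints: it crosses the y-axis at the gridline y = 0; among the integer gridlines, it crosses the x-axis at x ∈ {-1, 0}.
3. The integer polynomial consistent with all of this is the stated p.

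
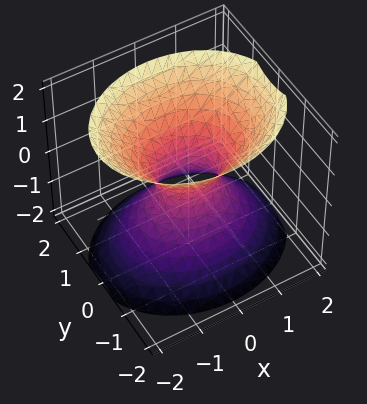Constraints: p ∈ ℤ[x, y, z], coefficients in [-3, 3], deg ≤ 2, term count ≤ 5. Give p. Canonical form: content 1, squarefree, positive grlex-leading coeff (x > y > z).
1. The degree is 2 — an hourglass — one-sheet hyperboloid; a quadric.
2. Symmetries: it's symmetric under z → −z, forcing even powers of z; the x ↦ −x reflection is a symmetry, so x appears only in even powers; it's symmetric under y → −y, forcing even powers of y.
3. Observable constraints: the surface avoids every integer z-axis point in the box.
4. The integer polynomial consistent with all of this is the stated p.

2*x^2 + 3*y^2 - 2*z^2 - 1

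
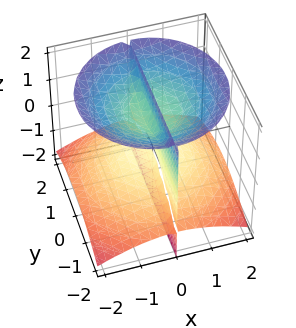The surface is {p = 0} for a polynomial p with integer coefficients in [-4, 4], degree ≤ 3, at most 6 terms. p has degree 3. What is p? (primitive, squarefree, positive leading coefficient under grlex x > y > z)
x^3 + x*y^2 - 2*x*z^2 + 2*x*z

There are 3 components. Treating them together as one polynomial.
deg p = 3. No degree-2 surface has this shape.
Checking where it meets the axes: the visible z-axis segment lies entirely on the surface; it meets the x-axis at x = 0 (among the integer gridlines); every point of the y-axis in the box is on the surface.
Together with the visible shape, these determine p as stated.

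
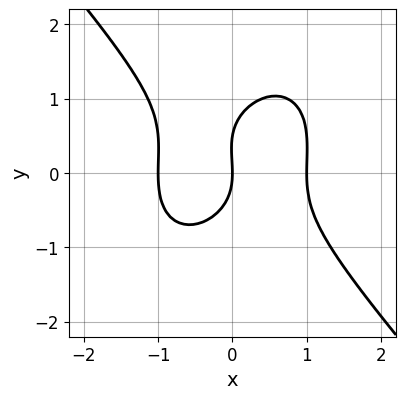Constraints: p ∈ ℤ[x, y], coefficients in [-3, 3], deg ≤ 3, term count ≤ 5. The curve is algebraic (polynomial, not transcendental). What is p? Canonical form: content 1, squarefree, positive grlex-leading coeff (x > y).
3*x^3 + 2*y^3 - y^2 - 3*x

1. Degree: a generic line meets the curve in up to 3 points, so deg p = 3.
2. From the axis intercepts and sections: the x-axis gridline crossings are at x ∈ {-1, 0, 1}; one y-axis crossing is at y = 0.
3. Together with the visible shape, these determine p as stated.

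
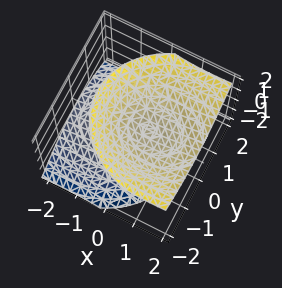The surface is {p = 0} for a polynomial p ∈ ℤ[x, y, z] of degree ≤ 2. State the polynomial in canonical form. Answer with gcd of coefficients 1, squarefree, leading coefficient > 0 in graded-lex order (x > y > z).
First, there are 2 components.
Next, the degree is 2 — no degree-1 surface has this shape.
Next, from the axis intercepts and sections: it misses every integer gridline on the x-axis; no y-intercept at any integer in the box.
Finally, matching integer coefficients to the picture gives p.

2*x^2 - 3*x*z + 3*y^2 - 3*z^2 + 1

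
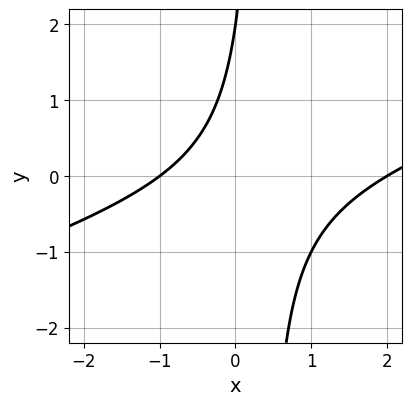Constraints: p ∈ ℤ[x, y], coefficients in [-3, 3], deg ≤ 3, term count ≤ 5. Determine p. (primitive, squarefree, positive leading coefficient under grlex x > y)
x^2 - 3*x*y - x + y - 2

(a) The degree is 2 — no degree-1 curve has this shape.
(b) Checking where it meets the axes: among the integer gridlines, it crosses the x-axis at x ∈ {-1, 2}; it meets the y-axis at y = 2 (among the integer gridlines).
(c) Solving for integer coefficients yields p as stated.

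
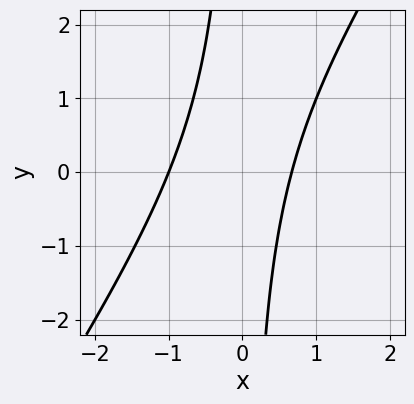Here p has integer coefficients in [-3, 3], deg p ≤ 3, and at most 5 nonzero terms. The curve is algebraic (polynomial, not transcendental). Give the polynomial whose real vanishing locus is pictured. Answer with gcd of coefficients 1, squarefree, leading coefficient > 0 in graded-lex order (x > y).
(a) Degree: a generic line meets the curve in up to 2 points, so deg p = 2.
(b) From the visible intercepts: it meets the x-axis at x = -1 (among the integer gridlines); the curve avoids every integer y-axis point in the box.
(c) Putting this together gives p.

3*x^2 - 2*x*y + x - 2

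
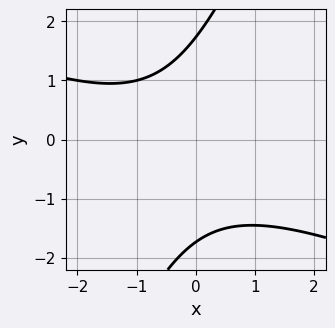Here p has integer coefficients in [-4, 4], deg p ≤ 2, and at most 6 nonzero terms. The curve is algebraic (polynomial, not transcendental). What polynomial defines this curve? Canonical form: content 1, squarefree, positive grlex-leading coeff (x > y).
x^2 + 2*x*y - y^2 + x + 3

Degree: the shape is more complex than any degree-1 curve, so deg p = 2.
Against the integer gridlines: no x-intercept at any integer in the box.
Assembling these constraints gives the stated polynomial.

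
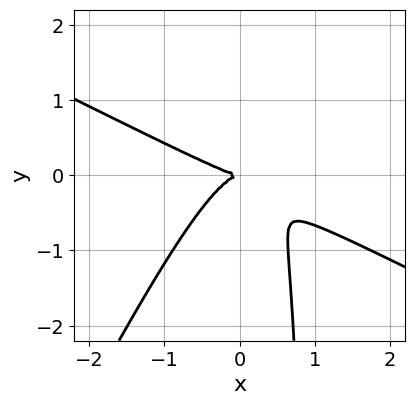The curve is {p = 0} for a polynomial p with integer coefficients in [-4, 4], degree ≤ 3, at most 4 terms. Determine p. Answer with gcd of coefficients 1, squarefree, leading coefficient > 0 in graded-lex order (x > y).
2*x^3 + 3*x^2*y - 2*x*y^2 + 2*y^2

(a) Degree: no degree-2 curve has this shape, so deg p = 3.
(b) Reading off the gridlines: it crosses the x-axis at the gridline x = 0; it meets the y-axis at y = 0 (among the integer gridlines).
(c) The integer polynomial consistent with all of this is the stated p.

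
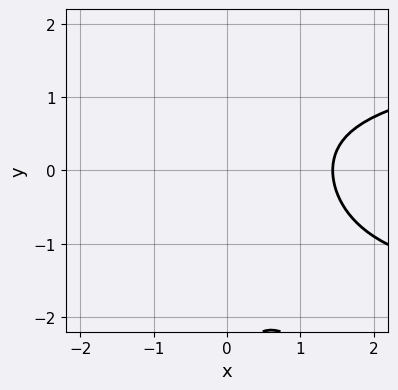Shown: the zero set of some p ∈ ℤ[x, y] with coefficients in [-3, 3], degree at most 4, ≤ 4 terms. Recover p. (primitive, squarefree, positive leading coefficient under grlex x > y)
deg p = 4. A generic line meets the curve in up to 4 points.
From the visible intercepts: it misses every integer gridline on the y-axis.
Assembling these constraints gives the stated polynomial.

2*x^2*y^2 + x*y^3 - x^3 + 3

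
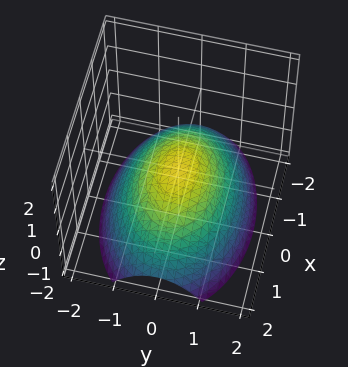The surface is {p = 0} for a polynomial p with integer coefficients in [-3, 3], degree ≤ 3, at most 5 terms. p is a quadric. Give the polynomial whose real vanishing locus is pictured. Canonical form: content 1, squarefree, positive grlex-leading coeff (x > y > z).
First, deg p = 2. A single bowl opening along one axis; a quadric.
Next, symmetries: mirror symmetry x ↦ −x ⇒ only even powers of x; mirror symmetry y ↦ −y ⇒ only even powers of y.
Next, against the integer gridlines: one x-axis crossing is at x = 0; it meets the y-axis at y = 0 (among the integer gridlines); one z-axis crossing is at z = 0.
Finally, together with the visible shape, these determine p as stated.

x^2 + 2*y^2 + 3*z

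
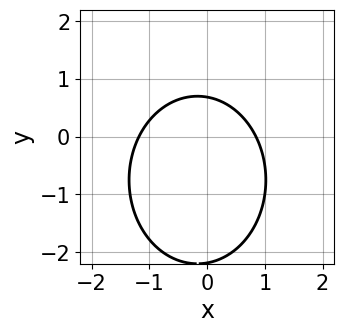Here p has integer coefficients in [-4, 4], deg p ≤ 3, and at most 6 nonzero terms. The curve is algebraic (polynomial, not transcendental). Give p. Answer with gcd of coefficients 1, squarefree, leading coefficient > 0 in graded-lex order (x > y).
First, the degree is 2 — the shape is more complex than any degree-1 curve.
Finally, matching integer coefficients to the picture gives p.

3*x^2 + 2*y^2 + x + 3*y - 3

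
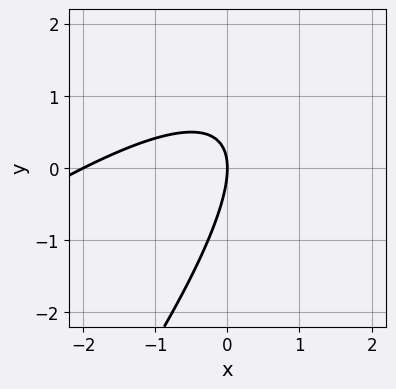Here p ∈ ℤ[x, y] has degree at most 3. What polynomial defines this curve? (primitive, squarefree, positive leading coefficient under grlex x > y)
(a) deg p = 2.
(b) Against the integer gridlines: it crosses the y-axis at the gridline y = 0; the x-axis gridline crossings are at x ∈ {-2, 0}.
(c) Solving for integer coefficients yields p as stated.

x^2 - 2*x*y + y^2 + 2*x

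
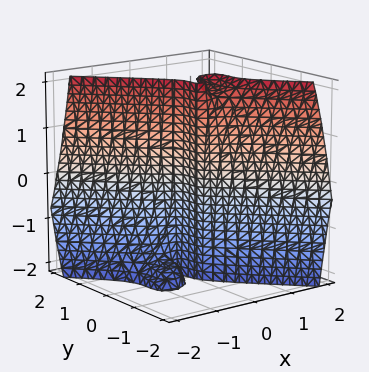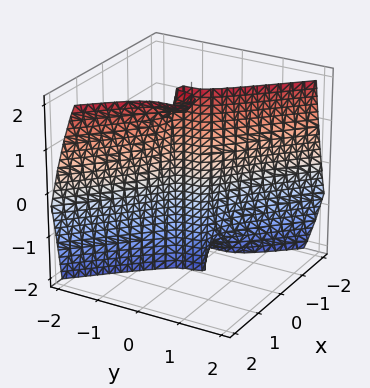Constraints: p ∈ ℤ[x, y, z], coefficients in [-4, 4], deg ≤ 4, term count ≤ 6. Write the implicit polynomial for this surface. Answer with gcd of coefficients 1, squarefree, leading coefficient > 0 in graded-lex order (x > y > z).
3*x^3 - 2*x^2*z + 3*y^3 + x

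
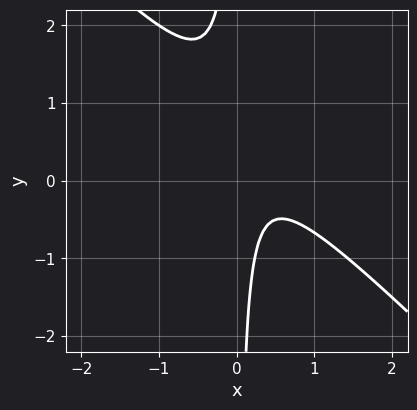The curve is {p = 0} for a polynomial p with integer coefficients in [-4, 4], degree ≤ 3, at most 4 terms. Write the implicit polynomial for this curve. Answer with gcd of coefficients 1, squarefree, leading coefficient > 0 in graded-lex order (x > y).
3*x^2 + 3*x*y - 2*x + 1

1. deg p = 2.
2. Observable constraints: the curve avoids every integer x-axis point in the box; it misses every integer gridline on the y-axis.
3. These observations pin down the coefficients.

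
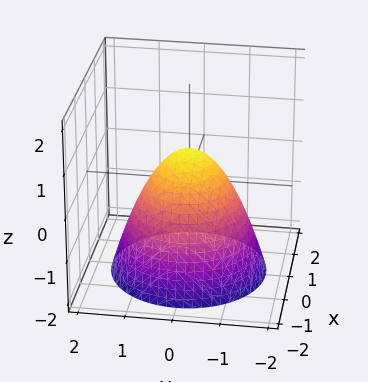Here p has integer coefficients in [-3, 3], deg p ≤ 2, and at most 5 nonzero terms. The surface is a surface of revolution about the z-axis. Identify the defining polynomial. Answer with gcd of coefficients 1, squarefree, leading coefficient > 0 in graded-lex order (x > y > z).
3*x^2 + 3*y^2 + 3*z - 2

First, deg p = 2.
Then, by symmetry, every cross-section ⟂ z is a circle, so x, y appear only via x² + y².
Then, observable constraints: a circular section at z = 0 has radius between 0 and 1.
Finally, solving for integer coefficients yields p as stated.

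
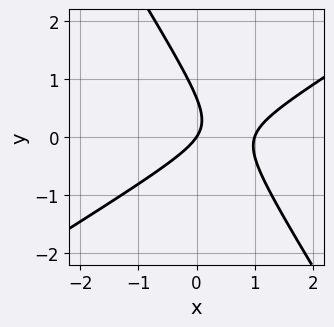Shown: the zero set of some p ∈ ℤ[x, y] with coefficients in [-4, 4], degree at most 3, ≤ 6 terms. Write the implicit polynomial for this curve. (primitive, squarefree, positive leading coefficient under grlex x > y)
3*x^2 - 3*x*y - 3*y^2 - 3*x + 2*y

(a) The degree is 2 — no degree-1 curve has this shape.
(b) From the axis intercepts and sections: the x-axis gridline crossings are at x ∈ {0, 1}; it meets the y-axis at y = 0 (among the integer gridlines).
(c) Matching integer coefficients to the picture gives p.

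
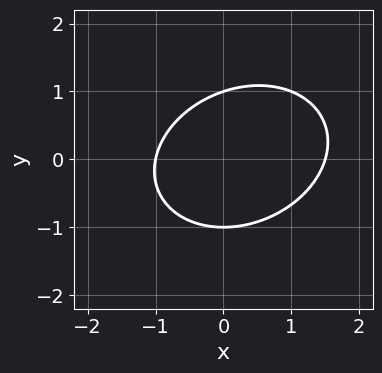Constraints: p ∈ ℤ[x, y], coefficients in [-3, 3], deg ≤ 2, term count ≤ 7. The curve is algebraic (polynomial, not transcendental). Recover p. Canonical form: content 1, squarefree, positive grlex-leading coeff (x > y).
2*x^2 - x*y + 3*y^2 - x - 3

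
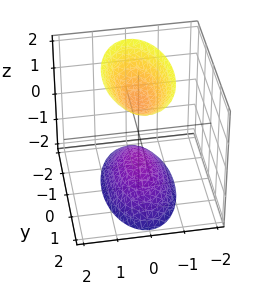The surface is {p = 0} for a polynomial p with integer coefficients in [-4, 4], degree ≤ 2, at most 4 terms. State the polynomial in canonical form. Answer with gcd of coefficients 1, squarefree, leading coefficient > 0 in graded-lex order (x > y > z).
There are 2 components. They look like related sheets of one shape, so recover p as a whole.
deg p = 2. Two separate bowl-shaped sheets opening away from each other; a quadric.
Symmetries: mirror symmetry z ↦ −z ⇒ only even powers of z; the y ↦ −y reflection is a symmetry, so y appears only in even powers; mirror symmetry x ↦ −x ⇒ only even powers of x.
Reading off the gridlines: no y-intercept at any integer in the box; no x-intercept at any integer in the box.
These observations pin down the coefficients. Check: (0, 0, -1) on the z-axis lies on the surface, and p(0, 0, -1) = 0. ✓

3*x^2 + y^2 - z^2 + 1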